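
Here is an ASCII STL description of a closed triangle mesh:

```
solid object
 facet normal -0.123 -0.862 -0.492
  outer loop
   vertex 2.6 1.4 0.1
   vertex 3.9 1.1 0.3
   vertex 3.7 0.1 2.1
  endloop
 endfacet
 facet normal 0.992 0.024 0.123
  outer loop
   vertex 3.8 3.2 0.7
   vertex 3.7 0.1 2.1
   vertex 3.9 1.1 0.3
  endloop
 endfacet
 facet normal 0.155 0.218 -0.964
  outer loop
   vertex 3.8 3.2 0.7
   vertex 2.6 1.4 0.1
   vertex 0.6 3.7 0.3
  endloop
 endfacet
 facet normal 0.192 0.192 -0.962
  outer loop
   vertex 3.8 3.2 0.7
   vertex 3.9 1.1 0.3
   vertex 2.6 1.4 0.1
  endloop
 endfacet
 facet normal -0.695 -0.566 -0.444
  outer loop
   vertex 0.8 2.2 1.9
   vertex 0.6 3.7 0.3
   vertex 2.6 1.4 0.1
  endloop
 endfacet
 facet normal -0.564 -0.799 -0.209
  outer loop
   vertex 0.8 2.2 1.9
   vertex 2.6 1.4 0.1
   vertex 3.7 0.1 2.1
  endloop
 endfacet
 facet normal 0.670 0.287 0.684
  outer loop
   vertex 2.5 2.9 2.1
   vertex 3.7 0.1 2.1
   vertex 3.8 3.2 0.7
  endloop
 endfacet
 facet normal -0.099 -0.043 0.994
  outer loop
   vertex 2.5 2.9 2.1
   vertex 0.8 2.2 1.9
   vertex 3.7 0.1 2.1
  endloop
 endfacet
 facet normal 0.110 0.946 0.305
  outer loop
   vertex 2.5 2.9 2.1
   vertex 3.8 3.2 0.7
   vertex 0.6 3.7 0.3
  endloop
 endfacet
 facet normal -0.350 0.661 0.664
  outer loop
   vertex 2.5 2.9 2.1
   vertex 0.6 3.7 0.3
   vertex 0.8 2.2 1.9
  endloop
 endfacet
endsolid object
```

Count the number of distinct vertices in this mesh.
7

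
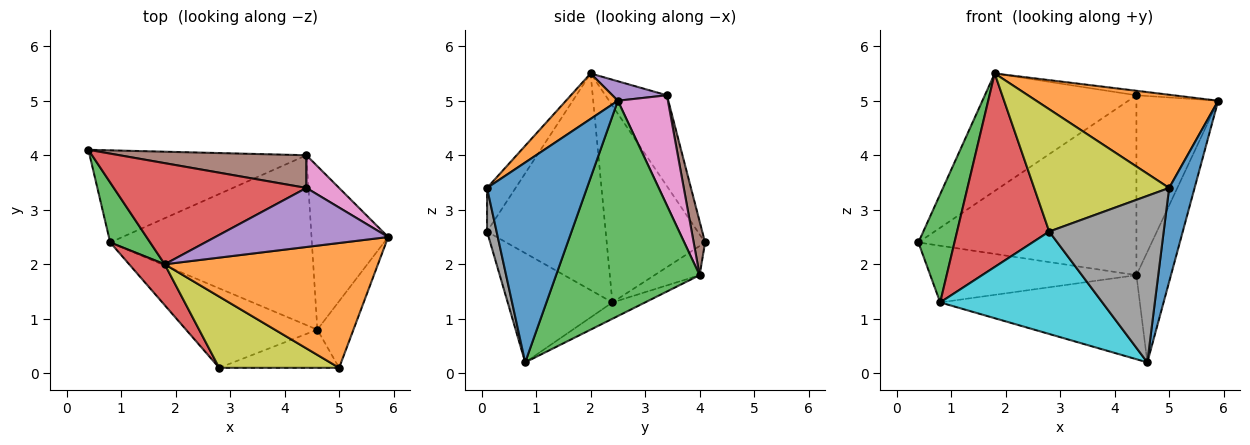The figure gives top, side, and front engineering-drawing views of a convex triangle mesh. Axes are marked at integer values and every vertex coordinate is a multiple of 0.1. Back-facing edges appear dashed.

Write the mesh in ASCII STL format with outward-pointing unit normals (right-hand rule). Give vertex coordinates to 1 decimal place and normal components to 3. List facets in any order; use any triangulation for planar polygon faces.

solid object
 facet normal 0.955 -0.243 -0.172
  outer loop
   vertex 4.6 0.8 0.2
   vertex 5.9 2.5 5.0
   vertex 5.0 0.1 3.4
  endloop
 endfacet
 facet normal 0.168 -0.590 0.790
  outer loop
   vertex 1.8 2.0 5.5
   vertex 5.0 0.1 3.4
   vertex 5.9 2.5 5.0
  endloop
 endfacet
 facet normal 0.919 0.221 -0.327
  outer loop
   vertex 4.4 4.0 1.8
   vertex 5.9 2.5 5.0
   vertex 4.6 0.8 0.2
  endloop
 endfacet
 facet normal -0.294 0.724 0.624
  outer loop
   vertex 4.4 3.4 5.1
   vertex 0.4 4.1 2.4
   vertex 1.8 2.0 5.5
  endloop
 endfacet
 facet normal 0.112 0.076 0.991
  outer loop
   vertex 4.4 3.4 5.1
   vertex 1.8 2.0 5.5
   vertex 5.9 2.5 5.0
  endloop
 endfacet
 facet normal 0.051 0.983 0.179
  outer loop
   vertex 4.4 3.4 5.1
   vertex 4.4 4.0 1.8
   vertex 0.4 4.1 2.4
  endloop
 endfacet
 facet normal 0.516 0.843 0.153
  outer loop
   vertex 4.4 3.4 5.1
   vertex 5.9 2.5 5.0
   vertex 4.4 4.0 1.8
  endloop
 endfacet
 facet normal 0.081 -0.972 -0.223
  outer loop
   vertex 2.8 0.1 2.6
   vertex 4.6 0.8 0.2
   vertex 5.0 0.1 3.4
  endloop
 endfacet
 facet normal -0.180 -0.850 0.495
  outer loop
   vertex 2.8 0.1 2.6
   vertex 5.0 0.1 3.4
   vertex 1.8 2.0 5.5
  endloop
 endfacet
 facet normal -0.454 -0.704 -0.546
  outer loop
   vertex 0.8 2.4 1.3
   vertex 4.6 0.8 0.2
   vertex 2.8 0.1 2.6
  endloop
 endfacet
 facet normal -0.114 0.521 -0.846
  outer loop
   vertex 0.8 2.4 1.3
   vertex 0.4 4.1 2.4
   vertex 4.4 4.0 1.8
  endloop
 endfacet
 facet normal -0.072 0.442 -0.894
  outer loop
   vertex 0.8 2.4 1.3
   vertex 4.4 4.0 1.8
   vertex 4.6 0.8 0.2
  endloop
 endfacet
 facet normal -0.922 -0.338 0.187
  outer loop
   vertex 0.8 2.4 1.3
   vertex 1.8 2.0 5.5
   vertex 0.4 4.1 2.4
  endloop
 endfacet
 facet normal -0.783 -0.608 0.129
  outer loop
   vertex 0.8 2.4 1.3
   vertex 2.8 0.1 2.6
   vertex 1.8 2.0 5.5
  endloop
 endfacet
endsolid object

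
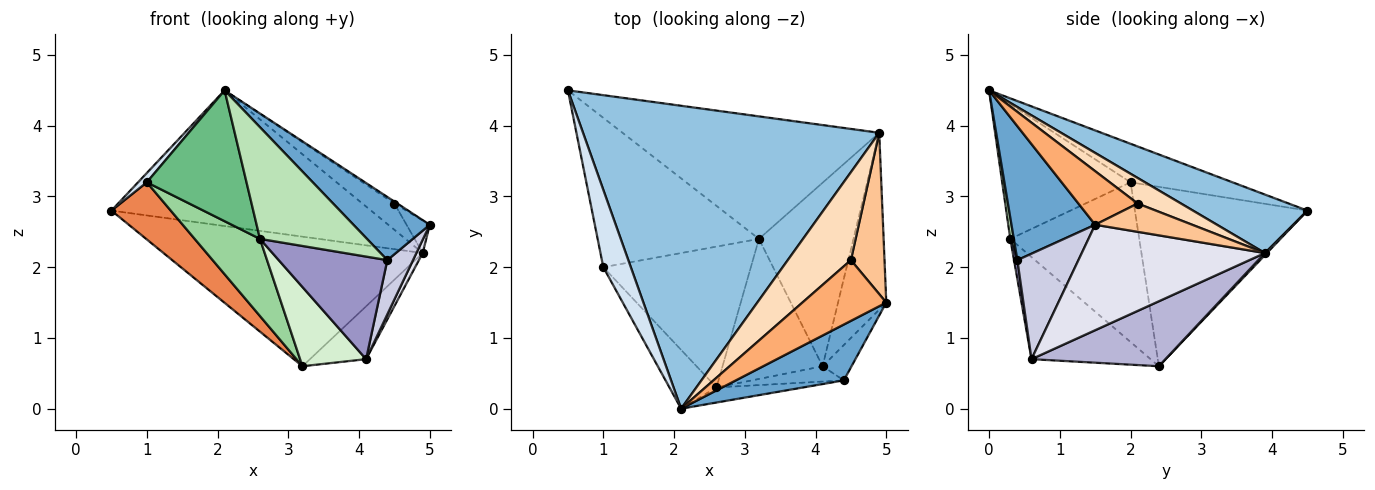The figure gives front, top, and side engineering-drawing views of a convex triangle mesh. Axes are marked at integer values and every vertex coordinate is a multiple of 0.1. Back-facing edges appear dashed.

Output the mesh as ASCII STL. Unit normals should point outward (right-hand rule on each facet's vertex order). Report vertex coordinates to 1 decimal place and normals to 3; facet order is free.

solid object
 facet normal 0.635 -0.579 0.512
  outer loop
   vertex 4.4 0.4 2.1
   vertex 5.0 1.5 2.6
   vertex 2.1 0.0 4.5
  endloop
 endfacet
 facet normal 0.177 0.402 0.898
  outer loop
   vertex 4.9 3.9 2.2
   vertex 0.5 4.5 2.8
   vertex 2.1 0.0 4.5
  endloop
 endfacet
 facet normal 0.005 0.727 -0.687
  outer loop
   vertex 4.9 3.9 2.2
   vertex 3.2 2.4 0.6
   vertex 0.5 4.5 2.8
  endloop
 endfacet
 facet normal -0.812 -0.070 0.580
  outer loop
   vertex 1.0 2.0 3.2
   vertex 2.1 0.0 4.5
   vertex 0.5 4.5 2.8
  endloop
 endfacet
 facet normal -0.720 -0.248 -0.648
  outer loop
   vertex 1.0 2.0 3.2
   vertex 0.5 4.5 2.8
   vertex 3.2 2.4 0.6
  endloop
 endfacet
 facet normal 0.538 0.027 0.843
  outer loop
   vertex 4.5 2.1 2.9
   vertex 2.1 0.0 4.5
   vertex 5.0 1.5 2.6
  endloop
 endfacet
 facet normal 0.637 0.153 0.756
  outer loop
   vertex 4.5 2.1 2.9
   vertex 5.0 1.5 2.6
   vertex 4.9 3.9 2.2
  endloop
 endfacet
 facet normal 0.362 0.267 0.893
  outer loop
   vertex 4.5 2.1 2.9
   vertex 4.9 3.9 2.2
   vertex 2.1 0.0 4.5
  endloop
 endfacet
 facet normal -0.761 -0.591 -0.266
  outer loop
   vertex 2.6 0.3 2.4
   vertex 2.1 0.0 4.5
   vertex 1.0 2.0 3.2
  endloop
 endfacet
 facet normal -0.688 -0.349 -0.636
  outer loop
   vertex 2.6 0.3 2.4
   vertex 1.0 2.0 3.2
   vertex 3.2 2.4 0.6
  endloop
 endfacet
 facet normal 0.033 -0.990 -0.134
  outer loop
   vertex 2.6 0.3 2.4
   vertex 4.4 0.4 2.1
   vertex 2.1 0.0 4.5
  endloop
 endfacet
 facet normal -0.664 -0.368 -0.651
  outer loop
   vertex 4.1 0.6 0.7
   vertex 2.6 0.3 2.4
   vertex 3.2 2.4 0.6
  endloop
 endfacet
 facet normal 0.030 -0.989 -0.148
  outer loop
   vertex 4.1 0.6 0.7
   vertex 4.4 0.4 2.1
   vertex 2.6 0.3 2.4
  endloop
 endfacet
 facet normal 0.551 0.231 -0.802
  outer loop
   vertex 4.1 0.6 0.7
   vertex 3.2 2.4 0.6
   vertex 4.9 3.9 2.2
  endloop
 endfacet
 facet normal 0.894 -0.376 -0.245
  outer loop
   vertex 4.1 0.6 0.7
   vertex 5.0 1.5 2.6
   vertex 4.4 0.4 2.1
  endloop
 endfacet
 facet normal 0.909 -0.031 -0.416
  outer loop
   vertex 4.1 0.6 0.7
   vertex 4.9 3.9 2.2
   vertex 5.0 1.5 2.6
  endloop
 endfacet
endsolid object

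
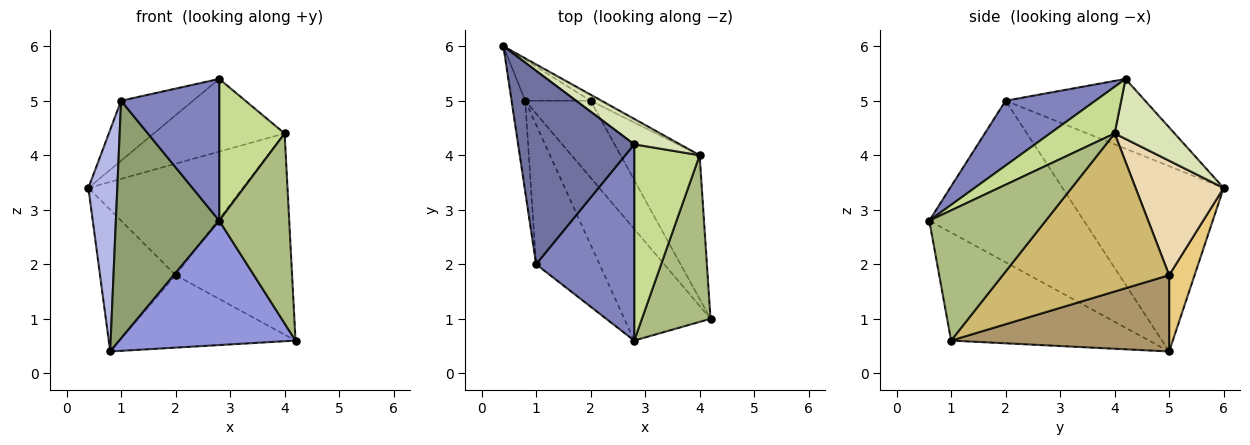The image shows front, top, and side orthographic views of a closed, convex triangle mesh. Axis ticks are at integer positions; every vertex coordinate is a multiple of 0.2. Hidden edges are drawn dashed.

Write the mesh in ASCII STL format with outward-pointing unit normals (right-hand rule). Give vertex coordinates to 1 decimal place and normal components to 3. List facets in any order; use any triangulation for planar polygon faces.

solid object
 facet normal -0.498 0.257 0.828
  outer loop
   vertex 1.0 2.0 5.0
   vertex 2.8 4.2 5.4
   vertex 0.4 6.0 3.4
  endloop
 endfacet
 facet normal 0.472 -0.516 0.715
  outer loop
   vertex 1.0 2.0 5.0
   vertex 2.8 0.6 2.8
   vertex 2.8 4.2 5.4
  endloop
 endfacet
 facet normal -0.642 -0.571 -0.512
  outer loop
   vertex 0.8 5.0 0.4
   vertex 4.2 1.0 0.6
   vertex 2.8 0.6 2.8
  endloop
 endfacet
 facet normal -0.982 -0.176 -0.072
  outer loop
   vertex 0.8 5.0 0.4
   vertex 1.0 2.0 5.0
   vertex 0.4 6.0 3.4
  endloop
 endfacet
 facet normal -0.790 -0.528 -0.310
  outer loop
   vertex 0.8 5.0 0.4
   vertex 2.8 0.6 2.8
   vertex 1.0 2.0 5.0
  endloop
 endfacet
 facet normal 0.781 -0.469 0.412
  outer loop
   vertex 4.0 4.0 4.4
   vertex 2.8 0.6 2.8
   vertex 4.2 1.0 0.6
  endloop
 endfacet
 facet normal 0.500 -0.507 0.702
  outer loop
   vertex 4.0 4.0 4.4
   vertex 2.8 4.2 5.4
   vertex 2.8 0.6 2.8
  endloop
 endfacet
 facet normal 0.397 0.866 0.303
  outer loop
   vertex 4.0 4.0 4.4
   vertex 0.4 6.0 3.4
   vertex 2.8 4.2 5.4
  endloop
 endfacet
 facet normal 0.647 0.523 -0.555
  outer loop
   vertex 2.0 5.0 1.8
   vertex 4.2 1.0 0.6
   vertex 0.8 5.0 0.4
  endloop
 endfacet
 facet normal 0.758 0.531 -0.379
  outer loop
   vertex 2.0 5.0 1.8
   vertex 4.0 4.0 4.4
   vertex 4.2 1.0 0.6
  endloop
 endfacet
 facet normal 0.308 0.914 -0.264
  outer loop
   vertex 2.0 5.0 1.8
   vertex 0.8 5.0 0.4
   vertex 0.4 6.0 3.4
  endloop
 endfacet
 facet normal 0.495 0.868 -0.047
  outer loop
   vertex 2.0 5.0 1.8
   vertex 0.4 6.0 3.4
   vertex 4.0 4.0 4.4
  endloop
 endfacet
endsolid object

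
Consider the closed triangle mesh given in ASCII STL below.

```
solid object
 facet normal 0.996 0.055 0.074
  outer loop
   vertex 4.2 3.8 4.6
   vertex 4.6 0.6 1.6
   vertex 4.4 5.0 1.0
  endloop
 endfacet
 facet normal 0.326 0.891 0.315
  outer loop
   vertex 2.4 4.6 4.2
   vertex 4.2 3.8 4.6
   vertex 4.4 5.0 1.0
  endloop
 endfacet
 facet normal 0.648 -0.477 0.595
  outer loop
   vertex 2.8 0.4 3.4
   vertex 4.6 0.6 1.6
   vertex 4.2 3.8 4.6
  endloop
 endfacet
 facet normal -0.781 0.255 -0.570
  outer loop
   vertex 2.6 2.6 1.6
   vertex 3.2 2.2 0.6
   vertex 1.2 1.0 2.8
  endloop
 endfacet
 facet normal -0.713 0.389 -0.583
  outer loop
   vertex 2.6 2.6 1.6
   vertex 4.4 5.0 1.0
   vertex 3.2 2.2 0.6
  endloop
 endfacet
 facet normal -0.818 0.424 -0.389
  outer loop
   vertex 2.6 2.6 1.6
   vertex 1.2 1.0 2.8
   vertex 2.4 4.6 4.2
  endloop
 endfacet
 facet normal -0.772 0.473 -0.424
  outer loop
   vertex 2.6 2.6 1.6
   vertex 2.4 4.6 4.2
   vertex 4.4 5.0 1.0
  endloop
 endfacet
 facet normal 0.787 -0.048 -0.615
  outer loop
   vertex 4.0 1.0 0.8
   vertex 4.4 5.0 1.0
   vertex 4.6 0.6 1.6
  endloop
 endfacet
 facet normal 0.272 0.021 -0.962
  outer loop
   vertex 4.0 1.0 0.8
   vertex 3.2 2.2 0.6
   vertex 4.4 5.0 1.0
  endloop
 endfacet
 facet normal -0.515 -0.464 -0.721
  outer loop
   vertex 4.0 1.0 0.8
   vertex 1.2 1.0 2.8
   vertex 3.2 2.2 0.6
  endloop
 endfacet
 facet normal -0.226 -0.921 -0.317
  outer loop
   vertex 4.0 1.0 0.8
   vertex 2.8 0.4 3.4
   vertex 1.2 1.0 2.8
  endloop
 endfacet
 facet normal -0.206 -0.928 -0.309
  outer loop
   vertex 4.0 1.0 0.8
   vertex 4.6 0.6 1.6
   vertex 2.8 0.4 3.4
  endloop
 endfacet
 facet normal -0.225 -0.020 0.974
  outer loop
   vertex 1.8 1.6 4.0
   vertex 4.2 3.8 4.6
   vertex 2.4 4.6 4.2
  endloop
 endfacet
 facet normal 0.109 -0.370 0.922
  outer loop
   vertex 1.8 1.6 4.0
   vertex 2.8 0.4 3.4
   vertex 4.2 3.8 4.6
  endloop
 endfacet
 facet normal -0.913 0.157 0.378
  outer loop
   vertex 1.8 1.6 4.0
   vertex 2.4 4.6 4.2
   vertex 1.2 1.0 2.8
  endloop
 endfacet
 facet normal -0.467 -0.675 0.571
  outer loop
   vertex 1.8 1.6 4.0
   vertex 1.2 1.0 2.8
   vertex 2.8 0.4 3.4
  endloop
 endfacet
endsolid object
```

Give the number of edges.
24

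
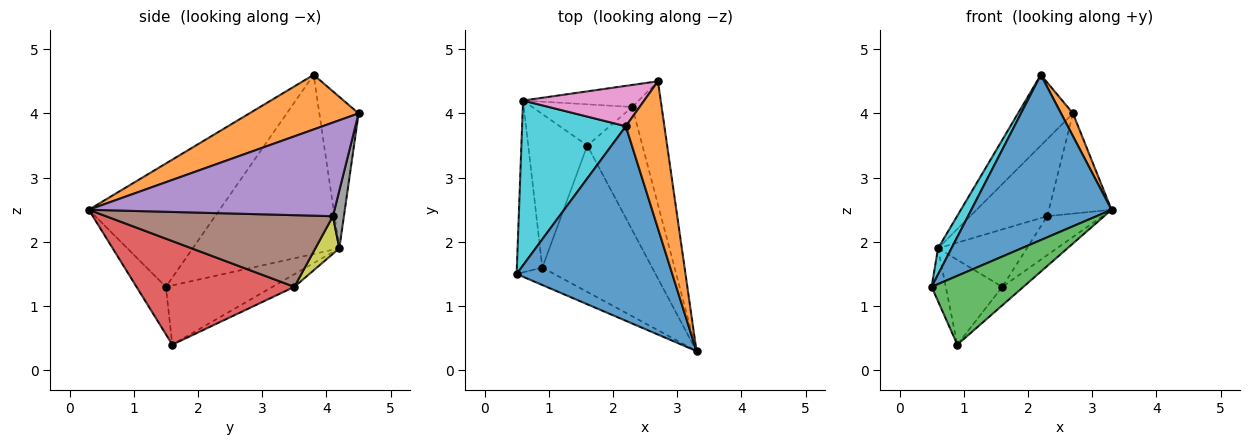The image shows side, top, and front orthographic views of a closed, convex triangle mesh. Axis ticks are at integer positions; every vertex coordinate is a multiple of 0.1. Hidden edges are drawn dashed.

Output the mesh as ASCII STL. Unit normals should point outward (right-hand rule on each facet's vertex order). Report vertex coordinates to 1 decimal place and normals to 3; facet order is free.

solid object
 facet normal -0.517 -0.554 0.652
  outer loop
   vertex 2.2 3.8 4.6
   vertex 0.5 1.5 1.3
   vertex 3.3 0.3 2.5
  endloop
 endfacet
 facet normal 0.814 -0.089 0.574
  outer loop
   vertex 2.2 3.8 4.6
   vertex 3.3 0.3 2.5
   vertex 2.7 4.5 4.0
  endloop
 endfacet
 facet normal -0.296 -0.926 -0.235
  outer loop
   vertex 0.9 1.6 0.4
   vertex 3.3 0.3 2.5
   vertex 0.5 1.5 1.3
  endloop
 endfacet
 facet normal 0.683 0.091 -0.724
  outer loop
   vertex 0.9 1.6 0.4
   vertex 1.6 3.5 1.3
   vertex 3.3 0.3 2.5
  endloop
 endfacet
 facet normal 0.927 0.236 -0.291
  outer loop
   vertex 2.3 4.1 2.4
   vertex 2.7 4.5 4.0
   vertex 3.3 0.3 2.5
  endloop
 endfacet
 facet normal 0.778 0.189 -0.599
  outer loop
   vertex 2.3 4.1 2.4
   vertex 3.3 0.3 2.5
   vertex 1.6 3.5 1.3
  endloop
 endfacet
 facet normal -0.527 0.738 0.422
  outer loop
   vertex 0.6 4.2 1.9
   vertex 2.2 3.8 4.6
   vertex 2.7 4.5 4.0
  endloop
 endfacet
 facet normal 0.136 0.953 -0.272
  outer loop
   vertex 0.6 4.2 1.9
   vertex 2.7 4.5 4.0
   vertex 2.3 4.1 2.4
  endloop
 endfacet
 facet normal 0.214 0.794 -0.569
  outer loop
   vertex 0.6 4.2 1.9
   vertex 2.3 4.1 2.4
   vertex 1.6 3.5 1.3
  endloop
 endfacet
 facet normal -0.863 -0.079 0.500
  outer loop
   vertex 0.6 4.2 1.9
   vertex 0.5 1.5 1.3
   vertex 2.2 3.8 4.6
  endloop
 endfacet
 facet normal -0.912 0.121 -0.392
  outer loop
   vertex 0.6 4.2 1.9
   vertex 0.9 1.6 0.4
   vertex 0.5 1.5 1.3
  endloop
 endfacet
 facet normal -0.184 0.475 -0.860
  outer loop
   vertex 0.6 4.2 1.9
   vertex 1.6 3.5 1.3
   vertex 0.9 1.6 0.4
  endloop
 endfacet
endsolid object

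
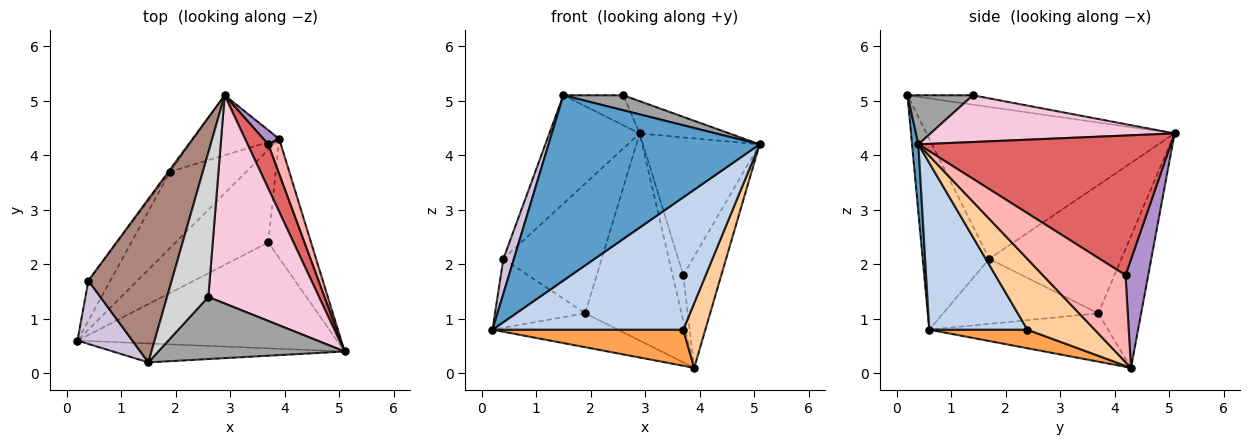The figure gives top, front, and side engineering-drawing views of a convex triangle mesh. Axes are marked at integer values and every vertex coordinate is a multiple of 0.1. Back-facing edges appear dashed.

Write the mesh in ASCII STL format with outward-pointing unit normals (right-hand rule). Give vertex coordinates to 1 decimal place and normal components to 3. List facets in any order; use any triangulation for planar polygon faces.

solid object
 facet normal 0.030 -0.994 -0.102
  outer loop
   vertex 1.5 0.2 5.1
   vertex 0.2 0.6 0.8
   vertex 5.1 0.4 4.2
  endloop
 endfacet
 facet normal 0.373 -0.725 -0.580
  outer loop
   vertex 3.7 2.4 0.8
   vertex 5.1 0.4 4.2
   vertex 0.2 0.6 0.8
  endloop
 endfacet
 facet normal 0.183 -0.357 -0.916
  outer loop
   vertex 3.7 2.4 0.8
   vertex 0.2 0.6 0.8
   vertex 3.9 4.3 0.1
  endloop
 endfacet
 facet normal 0.824 -0.270 -0.498
  outer loop
   vertex 3.7 2.4 0.8
   vertex 3.9 4.3 0.1
   vertex 5.1 0.4 4.2
  endloop
 endfacet
 facet normal -0.501 0.351 -0.791
  outer loop
   vertex 1.9 3.7 1.1
   vertex 3.9 4.3 0.1
   vertex 0.2 0.6 0.8
  endloop
 endfacet
 facet normal -0.393 0.883 -0.256
  outer loop
   vertex 1.9 3.7 1.1
   vertex 2.9 5.1 4.4
   vertex 3.9 4.3 0.1
  endloop
 endfacet
 facet normal 0.900 0.416 0.133
  outer loop
   vertex 3.7 4.2 1.8
   vertex 2.9 5.1 4.4
   vertex 5.1 0.4 4.2
  endloop
 endfacet
 facet normal 0.901 0.414 0.130
  outer loop
   vertex 3.7 4.2 1.8
   vertex 5.1 0.4 4.2
   vertex 3.9 4.3 0.1
  endloop
 endfacet
 facet normal 0.898 0.421 0.130
  outer loop
   vertex 3.7 4.2 1.8
   vertex 3.9 4.3 0.1
   vertex 2.9 5.1 4.4
  endloop
 endfacet
 facet normal -0.950 -0.150 0.273
  outer loop
   vertex 0.4 1.7 2.1
   vertex 0.2 0.6 0.8
   vertex 1.5 0.2 5.1
  endloop
 endfacet
 facet normal -0.835 0.304 0.458
  outer loop
   vertex 0.4 1.7 2.1
   vertex 1.5 0.2 5.1
   vertex 2.9 5.1 4.4
  endloop
 endfacet
 facet normal -0.830 0.482 -0.280
  outer loop
   vertex 0.4 1.7 2.1
   vertex 1.9 3.7 1.1
   vertex 0.2 0.6 0.8
  endloop
 endfacet
 facet normal -0.802 0.597 -0.010
  outer loop
   vertex 0.4 1.7 2.1
   vertex 2.9 5.1 4.4
   vertex 1.9 3.7 1.1
  endloop
 endfacet
 facet normal 0.385 0.141 0.912
  outer loop
   vertex 2.6 1.4 5.1
   vertex 5.1 0.4 4.2
   vertex 2.9 5.1 4.4
  endloop
 endfacet
 facet normal 0.248 -0.227 0.942
  outer loop
   vertex 2.6 1.4 5.1
   vertex 1.5 0.2 5.1
   vertex 5.1 0.4 4.2
  endloop
 endfacet
 facet normal -0.216 0.198 0.956
  outer loop
   vertex 2.6 1.4 5.1
   vertex 2.9 5.1 4.4
   vertex 1.5 0.2 5.1
  endloop
 endfacet
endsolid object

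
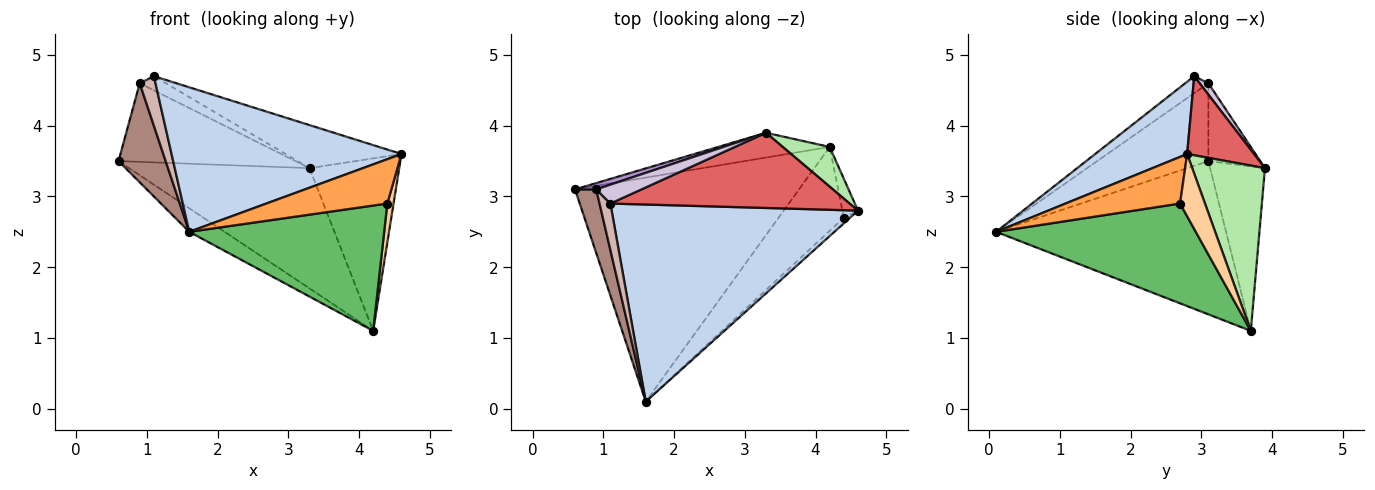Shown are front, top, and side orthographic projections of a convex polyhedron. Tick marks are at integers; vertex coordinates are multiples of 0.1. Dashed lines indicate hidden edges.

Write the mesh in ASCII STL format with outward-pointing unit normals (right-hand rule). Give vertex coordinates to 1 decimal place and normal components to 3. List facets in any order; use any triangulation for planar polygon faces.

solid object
 facet normal -0.563 0.087 -0.822
  outer loop
   vertex 4.2 3.7 1.1
   vertex 1.6 0.1 2.5
   vertex 0.6 3.1 3.5
  endloop
 endfacet
 facet normal 0.230 -0.575 0.785
  outer loop
   vertex 1.1 2.9 4.7
   vertex 1.6 0.1 2.5
   vertex 4.6 2.8 3.6
  endloop
 endfacet
 facet normal 0.685 -0.723 -0.092
  outer loop
   vertex 4.4 2.7 2.9
   vertex 4.6 2.8 3.6
   vertex 1.6 0.1 2.5
  endloop
 endfacet
 facet normal 0.943 -0.236 -0.236
  outer loop
   vertex 4.4 2.7 2.9
   vertex 4.2 3.7 1.1
   vertex 4.6 2.8 3.6
  endloop
 endfacet
 facet normal 0.648 -0.633 -0.424
  outer loop
   vertex 4.4 2.7 2.9
   vertex 1.6 0.1 2.5
   vertex 4.2 3.7 1.1
  endloop
 endfacet
 facet normal 0.620 0.765 0.176
  outer loop
   vertex 3.3 3.9 3.4
   vertex 4.6 2.8 3.6
   vertex 4.2 3.7 1.1
  endloop
 endfacet
 facet normal 0.276 0.478 0.834
  outer loop
   vertex 3.3 3.9 3.4
   vertex 1.1 2.9 4.7
   vertex 4.6 2.8 3.6
  endloop
 endfacet
 facet normal -0.285 0.939 -0.193
  outer loop
   vertex 3.3 3.9 3.4
   vertex 4.2 3.7 1.1
   vertex 0.6 3.1 3.5
  endloop
 endfacet
 facet normal -0.281 0.957 0.077
  outer loop
   vertex 0.9 3.1 4.6
   vertex 3.3 3.9 3.4
   vertex 0.6 3.1 3.5
  endloop
 endfacet
 facet normal 0.196 0.588 0.784
  outer loop
   vertex 0.9 3.1 4.6
   vertex 1.1 2.9 4.7
   vertex 3.3 3.9 3.4
  endloop
 endfacet
 facet normal -0.893 -0.379 0.244
  outer loop
   vertex 0.9 3.1 4.6
   vertex 0.6 3.1 3.5
   vertex 1.6 0.1 2.5
  endloop
 endfacet
 facet normal -0.731 -0.497 0.467
  outer loop
   vertex 0.9 3.1 4.6
   vertex 1.6 0.1 2.5
   vertex 1.1 2.9 4.7
  endloop
 endfacet
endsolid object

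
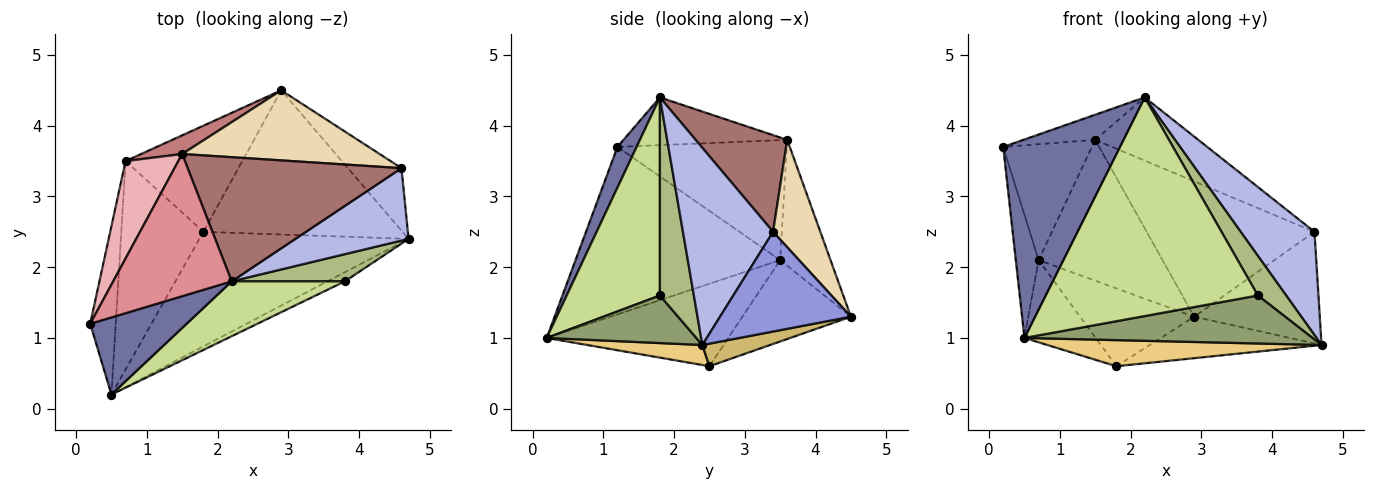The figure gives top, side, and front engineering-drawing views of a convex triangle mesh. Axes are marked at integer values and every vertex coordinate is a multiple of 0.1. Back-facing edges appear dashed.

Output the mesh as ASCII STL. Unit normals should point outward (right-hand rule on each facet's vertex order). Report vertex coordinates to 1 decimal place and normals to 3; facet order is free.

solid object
 facet normal 0.151 -0.921 0.358
  outer loop
   vertex 2.2 1.8 4.4
   vertex 0.2 1.2 3.7
   vertex 0.5 0.2 1.0
  endloop
 endfacet
 facet normal -0.983 0.109 -0.150
  outer loop
   vertex 0.7 3.5 2.1
   vertex 0.5 0.2 1.0
   vertex 0.2 1.2 3.7
  endloop
 endfacet
 facet normal 0.673 0.646 -0.361
  outer loop
   vertex 4.6 3.4 2.5
   vertex 4.7 2.4 0.9
   vertex 2.9 4.5 1.3
  endloop
 endfacet
 facet normal 0.707 -0.579 0.406
  outer loop
   vertex 4.6 3.4 2.5
   vertex 2.2 1.8 4.4
   vertex 4.7 2.4 0.9
  endloop
 endfacet
 facet normal 0.454 -0.875 -0.166
  outer loop
   vertex 3.8 1.8 1.6
   vertex 0.5 0.2 1.0
   vertex 4.7 2.4 0.9
  endloop
 endfacet
 facet normal 0.703 -0.586 0.402
  outer loop
   vertex 3.8 1.8 1.6
   vertex 4.7 2.4 0.9
   vertex 2.2 1.8 4.4
  endloop
 endfacet
 facet normal 0.392 -0.892 0.224
  outer loop
   vertex 3.8 1.8 1.6
   vertex 2.2 1.8 4.4
   vertex 0.5 0.2 1.0
  endloop
 endfacet
 facet normal -0.490 0.516 -0.703
  outer loop
   vertex 1.8 2.5 0.6
   vertex 0.7 3.5 2.1
   vertex 2.9 4.5 1.3
  endloop
 endfacet
 facet normal -0.683 0.268 -0.679
  outer loop
   vertex 1.8 2.5 0.6
   vertex 0.5 0.2 1.0
   vertex 0.7 3.5 2.1
  endloop
 endfacet
 facet normal 0.108 0.275 -0.955
  outer loop
   vertex 1.8 2.5 0.6
   vertex 2.9 4.5 1.3
   vertex 4.7 2.4 0.9
  endloop
 endfacet
 facet normal 0.093 -0.221 -0.971
  outer loop
   vertex 1.8 2.5 0.6
   vertex 4.7 2.4 0.9
   vertex 0.5 0.2 1.0
  endloop
 endfacet
 facet normal 0.243 0.862 0.446
  outer loop
   vertex 1.5 3.6 3.8
   vertex 4.6 3.4 2.5
   vertex 2.9 4.5 1.3
  endloop
 endfacet
 facet normal 0.374 0.421 0.827
  outer loop
   vertex 1.5 3.6 3.8
   vertex 2.2 1.8 4.4
   vertex 4.6 3.4 2.5
  endloop
 endfacet
 facet normal -0.374 0.920 0.122
  outer loop
   vertex 1.5 3.6 3.8
   vertex 2.9 4.5 1.3
   vertex 0.7 3.5 2.1
  endloop
 endfacet
 facet normal -0.369 0.162 0.915
  outer loop
   vertex 1.5 3.6 3.8
   vertex 0.2 1.2 3.7
   vertex 2.2 1.8 4.4
  endloop
 endfacet
 facet normal -0.826 0.432 0.363
  outer loop
   vertex 1.5 3.6 3.8
   vertex 0.7 3.5 2.1
   vertex 0.2 1.2 3.7
  endloop
 endfacet
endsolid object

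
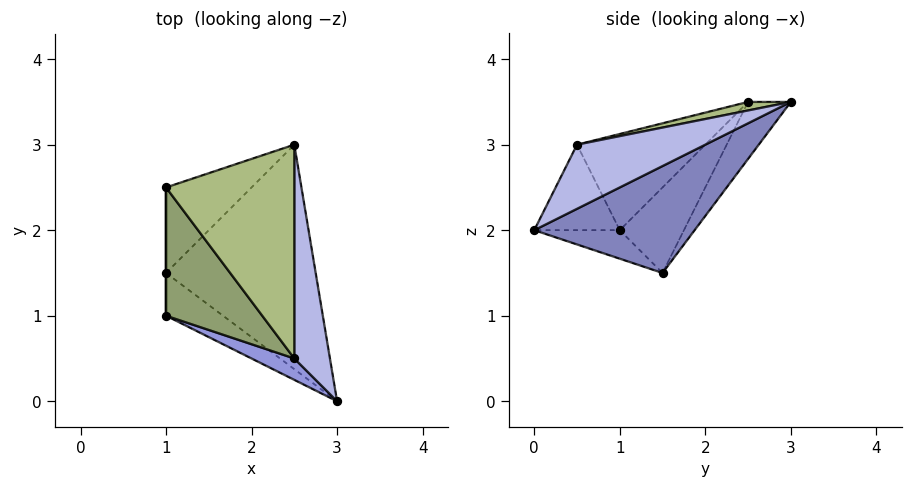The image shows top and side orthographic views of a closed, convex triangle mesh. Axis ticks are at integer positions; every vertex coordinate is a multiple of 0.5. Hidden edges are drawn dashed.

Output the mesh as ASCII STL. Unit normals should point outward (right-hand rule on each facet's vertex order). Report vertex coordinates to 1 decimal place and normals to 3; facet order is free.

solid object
 facet normal -0.333 -0.667 -0.667
  outer loop
   vertex 1.0 1.5 1.5
   vertex 3.0 0.0 2.0
   vertex 1.0 1.0 2.0
  endloop
 endfacet
 facet normal 0.519 0.450 -0.727
  outer loop
   vertex 1.0 1.5 1.5
   vertex 2.5 3.0 3.5
   vertex 3.0 0.0 2.0
  endloop
 endfacet
 facet normal -0.436 -0.873 0.218
  outer loop
   vertex 2.5 0.5 3.0
   vertex 1.0 1.0 2.0
   vertex 3.0 0.0 2.0
  endloop
 endfacet
 facet normal 0.870 -0.097 0.483
  outer loop
   vertex 2.5 0.5 3.0
   vertex 3.0 0.0 2.0
   vertex 2.5 3.0 3.5
  endloop
 endfacet
 facet normal -0.577 -0.577 0.577
  outer loop
   vertex 1.0 2.5 3.5
   vertex 1.0 1.0 2.0
   vertex 2.5 0.5 3.0
  endloop
 endfacet
 facet normal 0.065 -0.196 0.978
  outer loop
   vertex 1.0 2.5 3.5
   vertex 2.5 0.5 3.0
   vertex 2.5 3.0 3.5
  endloop
 endfacet
 facet normal -1.000 0.000 0.000
  outer loop
   vertex 1.0 2.5 3.5
   vertex 1.0 1.5 1.5
   vertex 1.0 1.0 2.0
  endloop
 endfacet
 facet normal -0.286 0.857 -0.429
  outer loop
   vertex 1.0 2.5 3.5
   vertex 2.5 3.0 3.5
   vertex 1.0 1.5 1.5
  endloop
 endfacet
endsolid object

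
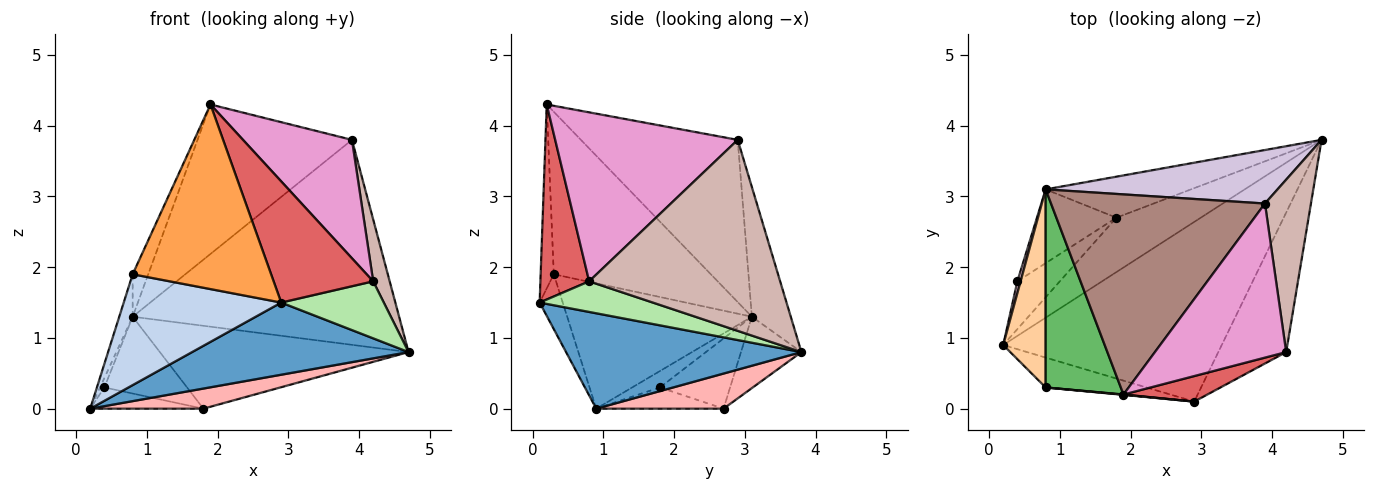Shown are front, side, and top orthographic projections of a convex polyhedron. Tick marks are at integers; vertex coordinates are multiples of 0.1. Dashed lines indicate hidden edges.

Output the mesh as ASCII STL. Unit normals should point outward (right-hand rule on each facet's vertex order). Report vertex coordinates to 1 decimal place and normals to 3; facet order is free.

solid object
 facet normal 0.375 -0.345 -0.860
  outer loop
   vertex 2.9 0.1 1.5
   vertex 0.2 0.9 0.0
   vertex 4.7 3.8 0.8
  endloop
 endfacet
 facet normal -0.140 -0.956 -0.258
  outer loop
   vertex 0.8 0.3 1.9
   vertex 0.2 0.9 0.0
   vertex 2.9 0.1 1.5
  endloop
 endfacet
 facet normal -0.094 -0.996 0.002
  outer loop
   vertex 0.8 0.3 1.9
   vertex 2.9 0.1 1.5
   vertex 1.9 0.2 4.3
  endloop
 endfacet
 facet normal -0.945 0.069 0.320
  outer loop
   vertex 0.8 0.3 1.9
   vertex 0.8 3.1 1.3
   vertex 0.2 0.9 0.0
  endloop
 endfacet
 facet normal -0.904 0.090 0.418
  outer loop
   vertex 0.8 0.3 1.9
   vertex 1.9 0.2 4.3
   vertex 0.8 3.1 1.3
  endloop
 endfacet
 facet normal 0.385 -0.349 -0.854
  outer loop
   vertex 4.2 0.8 1.8
   vertex 2.9 0.1 1.5
   vertex 4.7 3.8 0.8
  endloop
 endfacet
 facet normal 0.432 -0.882 0.186
  outer loop
   vertex 4.2 0.8 1.8
   vertex 1.9 0.2 4.3
   vertex 2.9 0.1 1.5
  endloop
 endfacet
 facet normal 0.364 -0.323 -0.874
  outer loop
   vertex 1.8 2.7 0.0
   vertex 4.7 3.8 0.8
   vertex 0.2 0.9 0.0
  endloop
 endfacet
 facet normal -0.213 0.876 -0.433
  outer loop
   vertex 1.8 2.7 0.0
   vertex 0.8 3.1 1.3
   vertex 4.7 3.8 0.8
  endloop
 endfacet
 facet normal -0.140 0.958 0.250
  outer loop
   vertex 3.9 2.9 3.8
   vertex 4.7 3.8 0.8
   vertex 0.8 3.1 1.3
  endloop
 endfacet
 facet normal -0.519 0.511 0.685
  outer loop
   vertex 3.9 2.9 3.8
   vertex 0.8 3.1 1.3
   vertex 1.9 0.2 4.3
  endloop
 endfacet
 facet normal 0.969 -0.084 0.233
  outer loop
   vertex 3.9 2.9 3.8
   vertex 4.2 0.8 1.8
   vertex 4.7 3.8 0.8
  endloop
 endfacet
 facet normal 0.714 -0.426 0.555
  outer loop
   vertex 3.9 2.9 3.8
   vertex 1.9 0.2 4.3
   vertex 4.2 0.8 1.8
  endloop
 endfacet
 facet normal -0.970 0.152 0.190
  outer loop
   vertex 0.4 1.8 0.3
   vertex 0.2 0.9 0.0
   vertex 0.8 3.1 1.3
  endloop
 endfacet
 facet normal -0.416 0.369 -0.831
  outer loop
   vertex 0.4 1.8 0.3
   vertex 1.8 2.7 0.0
   vertex 0.2 0.9 0.0
  endloop
 endfacet
 facet normal -0.522 0.615 -0.591
  outer loop
   vertex 0.4 1.8 0.3
   vertex 0.8 3.1 1.3
   vertex 1.8 2.7 0.0
  endloop
 endfacet
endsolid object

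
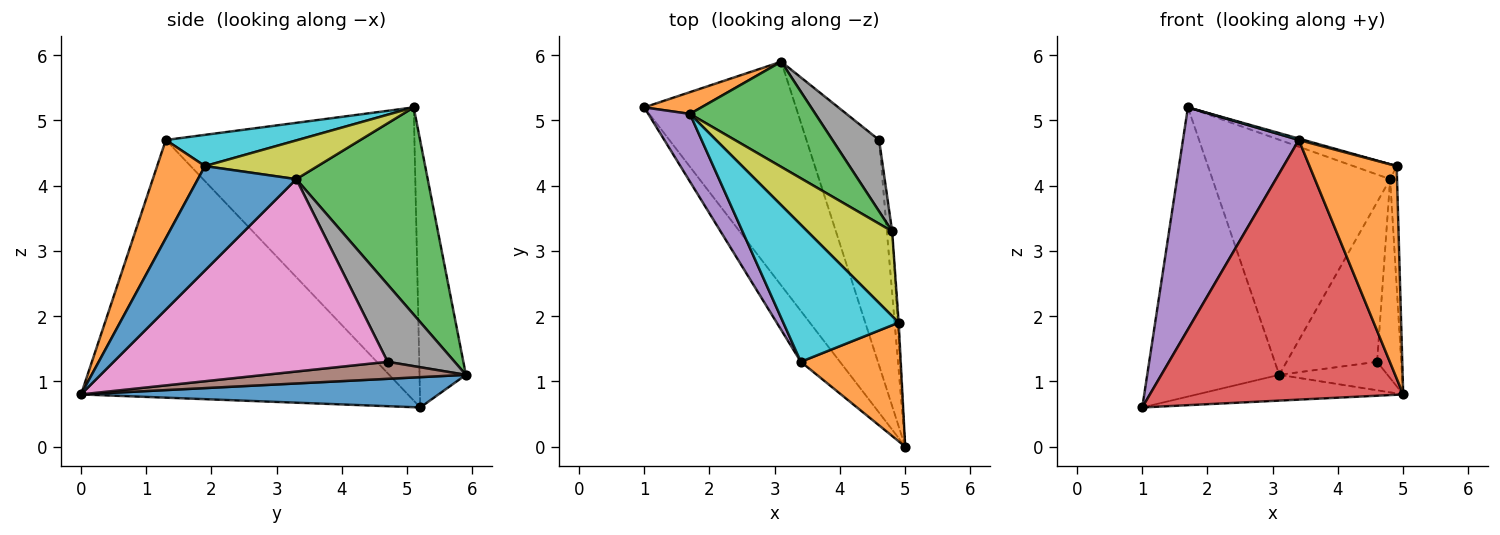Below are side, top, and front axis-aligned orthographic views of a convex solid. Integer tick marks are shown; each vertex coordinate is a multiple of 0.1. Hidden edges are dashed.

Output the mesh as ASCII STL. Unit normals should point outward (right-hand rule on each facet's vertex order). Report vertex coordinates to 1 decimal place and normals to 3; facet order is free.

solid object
 facet normal 0.195 0.112 -0.974
  outer loop
   vertex 3.1 5.9 1.1
   vertex 5.0 0.0 0.8
   vertex 1.0 5.2 0.6
  endloop
 endfacet
 facet normal -0.331 0.941 0.071
  outer loop
   vertex 1.7 5.1 5.2
   vertex 3.1 5.9 1.1
   vertex 1.0 5.2 0.6
  endloop
 endfacet
 facet normal 0.559 0.757 0.339
  outer loop
   vertex 4.8 3.3 4.1
   vertex 3.1 5.9 1.1
   vertex 1.7 5.1 5.2
  endloop
 endfacet
 facet normal -0.785 -0.608 -0.119
  outer loop
   vertex 3.4 1.3 4.7
   vertex 1.0 5.2 0.6
   vertex 5.0 0.0 0.8
  endloop
 endfacet
 facet normal -0.899 -0.419 0.128
  outer loop
   vertex 3.4 1.3 4.7
   vertex 1.7 5.1 5.2
   vertex 1.0 5.2 0.6
  endloop
 endfacet
 facet normal 0.227 0.122 -0.966
  outer loop
   vertex 4.6 4.7 1.3
   vertex 5.0 0.0 0.8
   vertex 3.1 5.9 1.1
  endloop
 endfacet
 facet normal 0.996 0.088 -0.027
  outer loop
   vertex 4.6 4.7 1.3
   vertex 4.8 3.3 4.1
   vertex 5.0 0.0 0.8
  endloop
 endfacet
 facet normal 0.560 0.756 0.338
  outer loop
   vertex 4.6 4.7 1.3
   vertex 3.1 5.9 1.1
   vertex 4.8 3.3 4.1
  endloop
 endfacet
 facet normal 0.410 0.158 0.898
  outer loop
   vertex 4.9 1.9 4.3
   vertex 4.8 3.3 4.1
   vertex 1.7 5.1 5.2
  endloop
 endfacet
 facet normal 0.261 -0.010 0.965
  outer loop
   vertex 4.9 1.9 4.3
   vertex 1.7 5.1 5.2
   vertex 3.4 1.3 4.7
  endloop
 endfacet
 facet normal 0.998 0.070 -0.009
  outer loop
   vertex 4.9 1.9 4.3
   vertex 5.0 0.0 0.8
   vertex 4.8 3.3 4.1
  endloop
 endfacet
 facet normal 0.432 -0.787 0.440
  outer loop
   vertex 4.9 1.9 4.3
   vertex 3.4 1.3 4.7
   vertex 5.0 0.0 0.8
  endloop
 endfacet
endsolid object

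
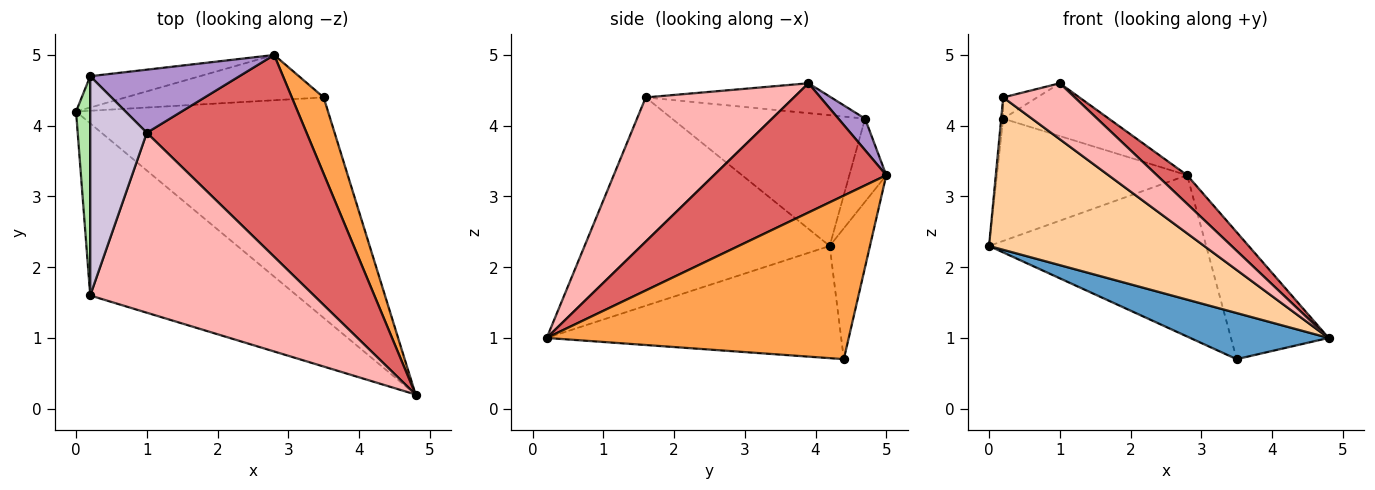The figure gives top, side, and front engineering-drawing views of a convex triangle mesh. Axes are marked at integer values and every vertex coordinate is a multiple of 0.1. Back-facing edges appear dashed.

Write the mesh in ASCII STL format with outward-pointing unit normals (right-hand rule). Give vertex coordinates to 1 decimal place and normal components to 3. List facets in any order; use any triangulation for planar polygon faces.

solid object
 facet normal -0.399 -0.188 -0.897
  outer loop
   vertex 3.5 4.4 0.7
   vertex 4.8 0.2 1.0
   vertex 0.0 4.2 2.3
  endloop
 endfacet
 facet normal -0.176 0.948 -0.266
  outer loop
   vertex 3.5 4.4 0.7
   vertex 0.0 4.2 2.3
   vertex 2.8 5.0 3.3
  endloop
 endfacet
 facet normal 0.936 0.303 0.182
  outer loop
   vertex 3.5 4.4 0.7
   vertex 2.8 5.0 3.3
   vertex 4.8 0.2 1.0
  endloop
 endfacet
 facet normal -0.603 -0.529 -0.598
  outer loop
   vertex 0.2 1.6 4.4
   vertex 0.0 4.2 2.3
   vertex 4.8 0.2 1.0
  endloop
 endfacet
 facet normal -0.185 0.952 -0.244
  outer loop
   vertex 0.2 4.7 4.1
   vertex 2.8 5.0 3.3
   vertex 0.0 4.2 2.3
  endloop
 endfacet
 facet normal -0.994 0.010 0.108
  outer loop
   vertex 0.2 4.7 4.1
   vertex 0.0 4.2 2.3
   vertex 0.2 1.6 4.4
  endloop
 endfacet
 facet normal 0.625 -0.110 0.773
  outer loop
   vertex 1.0 3.9 4.6
   vertex 4.8 0.2 1.0
   vertex 2.8 5.0 3.3
  endloop
 endfacet
 facet normal 0.524 -0.253 0.813
  outer loop
   vertex 1.0 3.9 4.6
   vertex 0.2 1.6 4.4
   vertex 4.8 0.2 1.0
  endloop
 endfacet
 facet normal 0.160 0.633 0.757
  outer loop
   vertex 1.0 3.9 4.6
   vertex 2.8 5.0 3.3
   vertex 0.2 4.7 4.1
  endloop
 endfacet
 facet normal -0.465 0.085 0.881
  outer loop
   vertex 1.0 3.9 4.6
   vertex 0.2 4.7 4.1
   vertex 0.2 1.6 4.4
  endloop
 endfacet
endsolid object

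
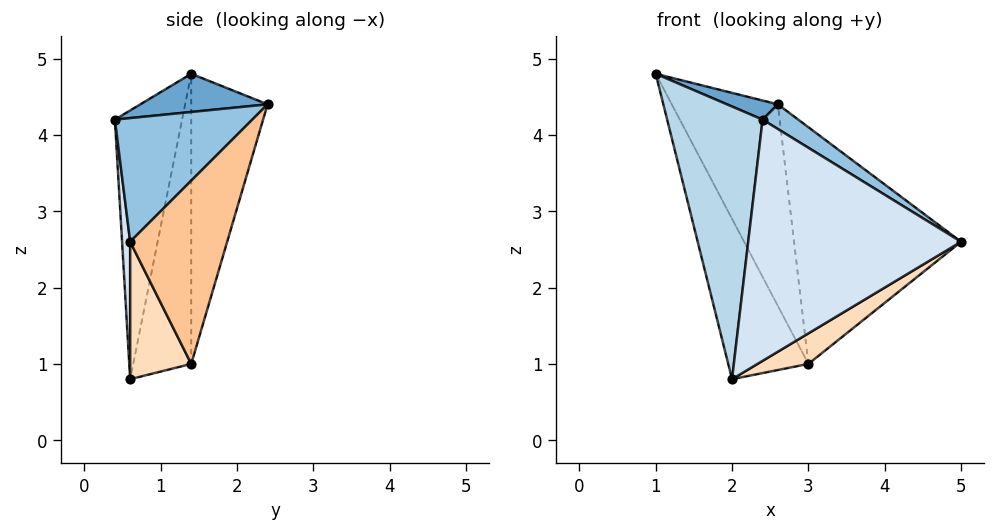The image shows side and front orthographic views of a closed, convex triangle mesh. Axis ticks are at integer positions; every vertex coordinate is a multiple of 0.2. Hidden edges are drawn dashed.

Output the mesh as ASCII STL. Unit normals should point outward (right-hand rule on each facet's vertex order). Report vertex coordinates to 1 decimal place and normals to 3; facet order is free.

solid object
 facet normal 0.314 -0.125 0.941
  outer loop
   vertex 2.4 0.4 4.2
   vertex 2.6 2.4 4.4
   vertex 1.0 1.4 4.8
  endloop
 endfacet
 facet normal 0.527 -0.137 0.839
  outer loop
   vertex 2.4 0.4 4.2
   vertex 5.0 0.6 2.6
   vertex 2.6 2.4 4.4
  endloop
 endfacet
 facet normal -0.576 -0.818 0.020
  outer loop
   vertex 2.4 0.4 4.2
   vertex 1.0 1.4 4.8
   vertex 2.0 0.6 0.8
  endloop
 endfacet
 facet normal 0.038 -0.997 -0.063
  outer loop
   vertex 2.4 0.4 4.2
   vertex 2.0 0.6 0.8
   vertex 5.0 0.6 2.6
  endloop
 endfacet
 facet normal -0.558 0.776 -0.294
  outer loop
   vertex 3.0 1.4 1.0
   vertex 1.0 1.4 4.8
   vertex 2.6 2.4 4.4
  endloop
 endfacet
 facet normal -0.560 0.774 -0.295
  outer loop
   vertex 3.0 1.4 1.0
   vertex 2.0 0.6 0.8
   vertex 1.0 1.4 4.8
  endloop
 endfacet
 facet normal 0.493 0.849 -0.192
  outer loop
   vertex 3.0 1.4 1.0
   vertex 2.6 2.4 4.4
   vertex 5.0 0.6 2.6
  endloop
 endfacet
 facet normal 0.473 -0.394 -0.788
  outer loop
   vertex 3.0 1.4 1.0
   vertex 5.0 0.6 2.6
   vertex 2.0 0.6 0.8
  endloop
 endfacet
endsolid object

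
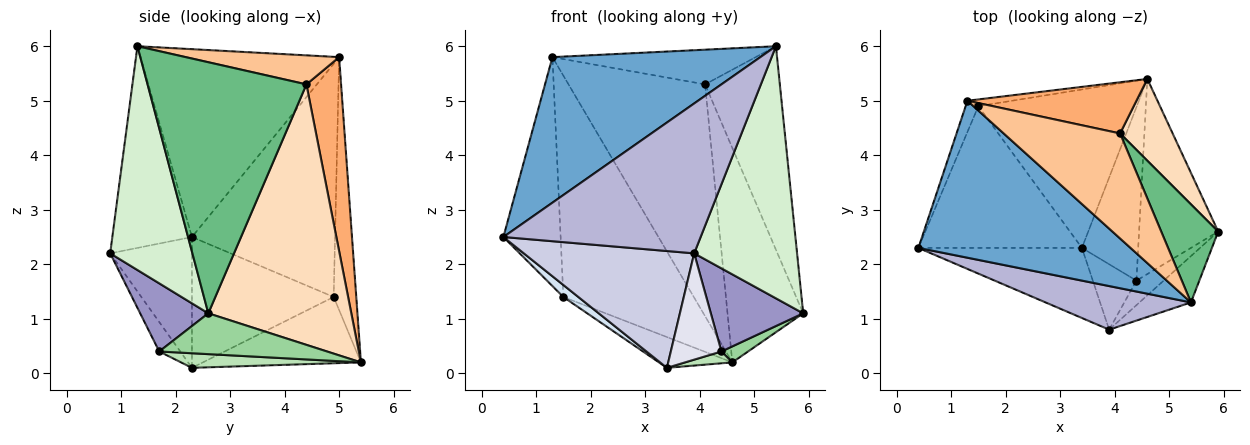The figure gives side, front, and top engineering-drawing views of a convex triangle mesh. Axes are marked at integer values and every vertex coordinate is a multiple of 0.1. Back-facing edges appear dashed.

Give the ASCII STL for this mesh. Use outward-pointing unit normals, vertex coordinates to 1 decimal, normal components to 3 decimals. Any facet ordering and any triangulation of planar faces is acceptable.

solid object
 facet normal -0.545 -0.570 0.615
  outer loop
   vertex 1.3 5.0 5.8
   vertex 0.4 2.3 2.5
   vertex 5.4 1.3 6.0
  endloop
 endfacet
 facet normal -0.927 0.371 -0.051
  outer loop
   vertex 1.5 4.9 1.4
   vertex 0.4 2.3 2.5
   vertex 1.3 5.0 5.8
  endloop
 endfacet
 facet normal -0.171 0.985 -0.030
  outer loop
   vertex 1.5 4.9 1.4
   vertex 1.3 5.0 5.8
   vertex 4.6 5.4 0.2
  endloop
 endfacet
 facet normal -0.623 -0.066 -0.779
  outer loop
   vertex 1.5 4.9 1.4
   vertex 3.4 2.3 0.1
   vertex 0.4 2.3 2.5
  endloop
 endfacet
 facet normal -0.380 0.176 -0.908
  outer loop
   vertex 1.5 4.9 1.4
   vertex 4.6 5.4 0.2
   vertex 3.4 2.3 0.1
  endloop
 endfacet
 facet normal 0.240 0.948 0.209
  outer loop
   vertex 4.1 4.4 5.3
   vertex 4.6 5.4 0.2
   vertex 1.3 5.0 5.8
  endloop
 endfacet
 facet normal 0.230 0.305 0.924
  outer loop
   vertex 4.1 4.4 5.3
   vertex 1.3 5.0 5.8
   vertex 5.4 1.3 6.0
  endloop
 endfacet
 facet normal 0.870 0.460 0.176
  outer loop
   vertex 4.1 4.4 5.3
   vertex 5.9 2.6 1.1
   vertex 4.6 5.4 0.2
  endloop
 endfacet
 facet normal 0.886 0.417 0.201
  outer loop
   vertex 4.1 4.4 5.3
   vertex 5.4 1.3 6.0
   vertex 5.9 2.6 1.1
  endloop
 endfacet
 facet normal 0.457 -0.073 -0.886
  outer loop
   vertex 4.4 1.7 0.4
   vertex 4.6 5.4 0.2
   vertex 5.9 2.6 1.1
  endloop
 endfacet
 facet normal 0.250 -0.066 -0.966
  outer loop
   vertex 4.4 1.7 0.4
   vertex 3.4 2.3 0.1
   vertex 4.6 5.4 0.2
  endloop
 endfacet
 facet normal 0.618 -0.773 -0.142
  outer loop
   vertex 3.9 0.8 2.2
   vertex 5.9 2.6 1.1
   vertex 5.4 1.3 6.0
  endloop
 endfacet
 facet normal 0.578 -0.783 -0.231
  outer loop
   vertex 3.9 0.8 2.2
   vertex 4.4 1.7 0.4
   vertex 5.9 2.6 1.1
  endloop
 endfacet
 facet normal -0.361 -0.895 0.260
  outer loop
   vertex 3.9 0.8 2.2
   vertex 5.4 1.3 6.0
   vertex 0.4 2.3 2.5
  endloop
 endfacet
 facet normal -0.381 -0.793 -0.476
  outer loop
   vertex 3.9 0.8 2.2
   vertex 0.4 2.3 2.5
   vertex 3.4 2.3 0.1
  endloop
 endfacet
 facet normal -0.334 -0.803 -0.494
  outer loop
   vertex 3.9 0.8 2.2
   vertex 3.4 2.3 0.1
   vertex 4.4 1.7 0.4
  endloop
 endfacet
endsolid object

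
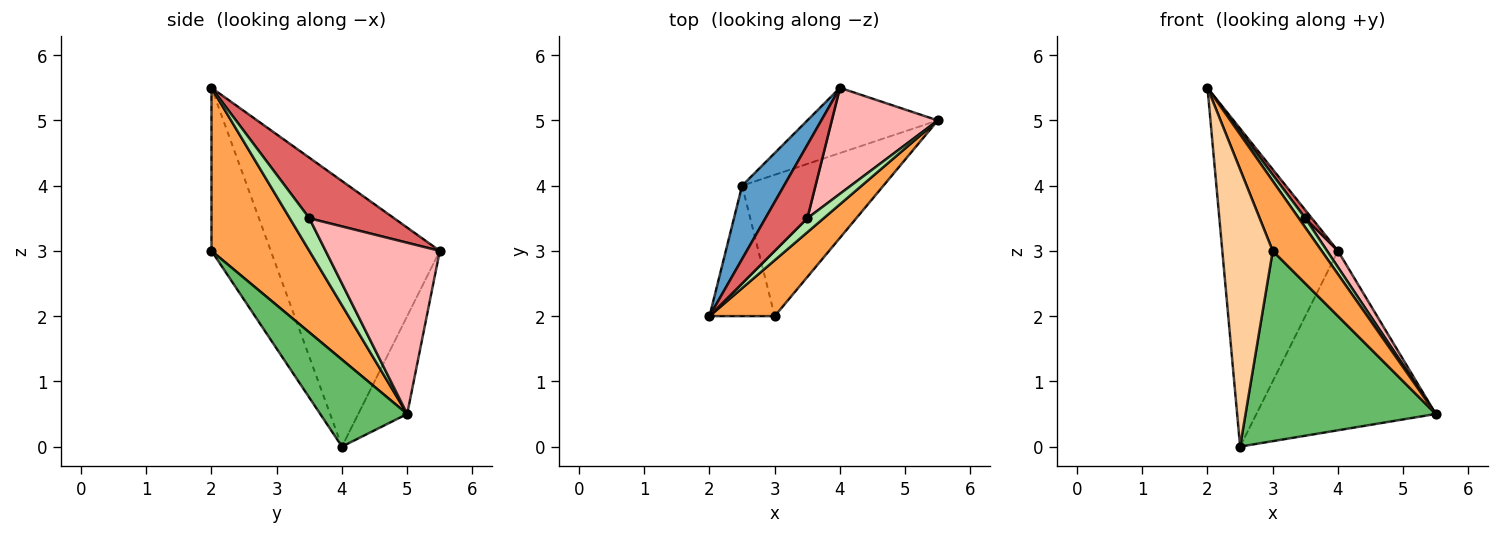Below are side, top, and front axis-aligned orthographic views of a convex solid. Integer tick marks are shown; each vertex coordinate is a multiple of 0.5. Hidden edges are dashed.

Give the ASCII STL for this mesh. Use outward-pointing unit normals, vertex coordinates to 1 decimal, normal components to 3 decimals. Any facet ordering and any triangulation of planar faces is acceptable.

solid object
 facet normal -0.818 0.560 0.129
  outer loop
   vertex 2.5 4.0 0.0
   vertex 2.0 2.0 5.5
   vertex 4.0 5.5 3.0
  endloop
 endfacet
 facet normal -0.248 0.910 -0.331
  outer loop
   vertex 2.5 4.0 0.0
   vertex 4.0 5.5 3.0
   vertex 5.5 5.0 0.5
  endloop
 endfacet
 facet normal 0.842 -0.421 0.337
  outer loop
   vertex 3.0 2.0 3.0
   vertex 5.5 5.0 0.5
   vertex 2.0 2.0 5.5
  endloop
 endfacet
 facet normal -0.729 -0.620 -0.292
  outer loop
   vertex 3.0 2.0 3.0
   vertex 2.0 2.0 5.5
   vertex 2.5 4.0 0.0
  endloop
 endfacet
 facet normal 0.345 -0.754 -0.560
  outer loop
   vertex 3.0 2.0 3.0
   vertex 2.5 4.0 0.0
   vertex 5.5 5.0 0.5
  endloop
 endfacet
 facet normal 0.857 -0.286 0.429
  outer loop
   vertex 3.5 3.5 3.5
   vertex 2.0 2.0 5.5
   vertex 5.5 5.0 0.5
  endloop
 endfacet
 facet normal 0.821 -0.063 0.568
  outer loop
   vertex 3.5 3.5 3.5
   vertex 4.0 5.5 3.0
   vertex 2.0 2.0 5.5
  endloop
 endfacet
 facet normal 0.847 -0.081 0.525
  outer loop
   vertex 3.5 3.5 3.5
   vertex 5.5 5.0 0.5
   vertex 4.0 5.5 3.0
  endloop
 endfacet
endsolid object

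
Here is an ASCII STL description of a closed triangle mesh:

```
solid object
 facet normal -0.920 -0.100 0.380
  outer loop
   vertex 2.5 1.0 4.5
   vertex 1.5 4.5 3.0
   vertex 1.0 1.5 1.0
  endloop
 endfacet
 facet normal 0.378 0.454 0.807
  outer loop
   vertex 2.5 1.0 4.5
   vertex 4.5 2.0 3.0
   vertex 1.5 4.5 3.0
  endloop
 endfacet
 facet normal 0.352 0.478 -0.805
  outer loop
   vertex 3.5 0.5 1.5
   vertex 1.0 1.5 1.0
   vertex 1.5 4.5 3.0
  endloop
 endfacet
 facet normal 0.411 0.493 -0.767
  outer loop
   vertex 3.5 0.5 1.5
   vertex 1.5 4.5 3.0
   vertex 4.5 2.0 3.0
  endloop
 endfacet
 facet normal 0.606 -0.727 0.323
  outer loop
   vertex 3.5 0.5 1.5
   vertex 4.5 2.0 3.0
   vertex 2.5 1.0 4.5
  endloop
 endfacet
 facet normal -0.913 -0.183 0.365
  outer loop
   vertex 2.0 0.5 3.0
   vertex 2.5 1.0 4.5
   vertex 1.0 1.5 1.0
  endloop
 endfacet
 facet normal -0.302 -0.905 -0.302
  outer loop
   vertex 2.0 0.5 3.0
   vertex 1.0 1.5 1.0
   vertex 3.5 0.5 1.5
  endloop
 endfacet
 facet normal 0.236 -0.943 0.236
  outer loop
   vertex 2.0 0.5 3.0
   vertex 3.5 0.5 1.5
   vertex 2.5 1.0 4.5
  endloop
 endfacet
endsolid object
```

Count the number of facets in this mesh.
8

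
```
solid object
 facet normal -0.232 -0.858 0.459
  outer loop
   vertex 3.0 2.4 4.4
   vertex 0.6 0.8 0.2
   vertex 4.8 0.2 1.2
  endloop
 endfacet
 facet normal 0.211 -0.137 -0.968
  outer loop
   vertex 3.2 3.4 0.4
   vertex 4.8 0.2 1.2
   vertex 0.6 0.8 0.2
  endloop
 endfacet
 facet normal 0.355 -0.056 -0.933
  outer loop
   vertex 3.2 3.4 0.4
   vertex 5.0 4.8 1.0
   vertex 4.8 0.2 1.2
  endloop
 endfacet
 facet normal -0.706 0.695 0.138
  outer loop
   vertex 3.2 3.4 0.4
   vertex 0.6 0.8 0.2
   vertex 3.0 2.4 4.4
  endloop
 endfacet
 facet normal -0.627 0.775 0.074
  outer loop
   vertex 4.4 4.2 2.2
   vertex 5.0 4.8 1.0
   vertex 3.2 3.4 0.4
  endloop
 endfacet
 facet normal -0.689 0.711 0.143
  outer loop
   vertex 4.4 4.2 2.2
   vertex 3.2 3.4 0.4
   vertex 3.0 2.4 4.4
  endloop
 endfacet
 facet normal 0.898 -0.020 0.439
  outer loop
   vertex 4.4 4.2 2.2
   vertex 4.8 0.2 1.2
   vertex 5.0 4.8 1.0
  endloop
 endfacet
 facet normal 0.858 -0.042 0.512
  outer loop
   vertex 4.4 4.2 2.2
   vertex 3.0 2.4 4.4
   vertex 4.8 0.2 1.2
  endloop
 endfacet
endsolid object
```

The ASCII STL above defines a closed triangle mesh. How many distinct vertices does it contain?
6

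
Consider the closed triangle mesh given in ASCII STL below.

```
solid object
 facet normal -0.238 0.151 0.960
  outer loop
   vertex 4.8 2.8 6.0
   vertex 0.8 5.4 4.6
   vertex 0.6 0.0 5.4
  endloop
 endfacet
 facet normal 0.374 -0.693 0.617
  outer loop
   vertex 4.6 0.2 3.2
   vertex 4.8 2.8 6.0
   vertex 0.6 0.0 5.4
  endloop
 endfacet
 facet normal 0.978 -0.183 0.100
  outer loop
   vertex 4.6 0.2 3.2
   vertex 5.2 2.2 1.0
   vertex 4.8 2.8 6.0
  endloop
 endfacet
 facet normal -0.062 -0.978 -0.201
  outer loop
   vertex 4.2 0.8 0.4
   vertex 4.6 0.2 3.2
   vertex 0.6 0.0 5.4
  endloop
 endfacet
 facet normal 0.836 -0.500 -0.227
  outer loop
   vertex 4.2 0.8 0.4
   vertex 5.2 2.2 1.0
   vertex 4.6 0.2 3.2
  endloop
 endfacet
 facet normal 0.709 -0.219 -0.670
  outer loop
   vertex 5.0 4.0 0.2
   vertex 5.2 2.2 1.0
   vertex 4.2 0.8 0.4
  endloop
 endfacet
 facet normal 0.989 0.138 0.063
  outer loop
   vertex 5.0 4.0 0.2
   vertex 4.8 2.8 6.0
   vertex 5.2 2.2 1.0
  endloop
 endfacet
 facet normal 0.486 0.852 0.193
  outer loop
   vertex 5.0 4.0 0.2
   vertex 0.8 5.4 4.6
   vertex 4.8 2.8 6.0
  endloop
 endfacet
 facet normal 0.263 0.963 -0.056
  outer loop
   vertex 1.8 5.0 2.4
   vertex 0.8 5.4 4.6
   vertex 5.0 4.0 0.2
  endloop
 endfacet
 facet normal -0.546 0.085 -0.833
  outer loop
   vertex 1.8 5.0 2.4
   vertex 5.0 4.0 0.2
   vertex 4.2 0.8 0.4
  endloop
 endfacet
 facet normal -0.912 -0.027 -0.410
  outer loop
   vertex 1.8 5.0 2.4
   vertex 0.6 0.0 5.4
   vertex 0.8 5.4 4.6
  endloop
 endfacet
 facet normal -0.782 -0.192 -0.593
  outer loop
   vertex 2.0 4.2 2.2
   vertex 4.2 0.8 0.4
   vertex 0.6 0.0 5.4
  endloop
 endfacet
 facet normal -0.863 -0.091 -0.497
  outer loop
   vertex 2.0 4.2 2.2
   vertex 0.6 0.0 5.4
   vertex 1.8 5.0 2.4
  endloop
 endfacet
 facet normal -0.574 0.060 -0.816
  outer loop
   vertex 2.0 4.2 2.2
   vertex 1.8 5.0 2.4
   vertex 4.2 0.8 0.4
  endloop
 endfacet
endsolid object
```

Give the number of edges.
21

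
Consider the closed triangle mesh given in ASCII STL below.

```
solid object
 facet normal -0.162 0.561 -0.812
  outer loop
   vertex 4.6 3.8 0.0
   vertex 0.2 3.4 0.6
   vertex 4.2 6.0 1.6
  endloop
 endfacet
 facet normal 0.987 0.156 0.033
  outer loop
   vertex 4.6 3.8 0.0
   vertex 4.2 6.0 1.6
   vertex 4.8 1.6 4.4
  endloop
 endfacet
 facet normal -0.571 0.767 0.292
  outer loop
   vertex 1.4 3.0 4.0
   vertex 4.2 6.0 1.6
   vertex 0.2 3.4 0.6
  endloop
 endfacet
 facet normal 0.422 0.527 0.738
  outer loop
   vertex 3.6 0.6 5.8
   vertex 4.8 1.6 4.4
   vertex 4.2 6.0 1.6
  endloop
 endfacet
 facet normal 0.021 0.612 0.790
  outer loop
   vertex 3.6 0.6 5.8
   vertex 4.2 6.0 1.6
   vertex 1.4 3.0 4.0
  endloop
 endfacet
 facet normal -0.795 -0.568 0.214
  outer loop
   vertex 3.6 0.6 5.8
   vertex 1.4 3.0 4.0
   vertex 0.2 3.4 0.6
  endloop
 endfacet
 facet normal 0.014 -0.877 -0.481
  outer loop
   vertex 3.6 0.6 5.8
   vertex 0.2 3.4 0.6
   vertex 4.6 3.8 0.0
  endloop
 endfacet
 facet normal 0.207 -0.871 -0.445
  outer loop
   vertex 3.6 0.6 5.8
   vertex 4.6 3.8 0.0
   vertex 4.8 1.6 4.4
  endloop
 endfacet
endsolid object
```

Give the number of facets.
8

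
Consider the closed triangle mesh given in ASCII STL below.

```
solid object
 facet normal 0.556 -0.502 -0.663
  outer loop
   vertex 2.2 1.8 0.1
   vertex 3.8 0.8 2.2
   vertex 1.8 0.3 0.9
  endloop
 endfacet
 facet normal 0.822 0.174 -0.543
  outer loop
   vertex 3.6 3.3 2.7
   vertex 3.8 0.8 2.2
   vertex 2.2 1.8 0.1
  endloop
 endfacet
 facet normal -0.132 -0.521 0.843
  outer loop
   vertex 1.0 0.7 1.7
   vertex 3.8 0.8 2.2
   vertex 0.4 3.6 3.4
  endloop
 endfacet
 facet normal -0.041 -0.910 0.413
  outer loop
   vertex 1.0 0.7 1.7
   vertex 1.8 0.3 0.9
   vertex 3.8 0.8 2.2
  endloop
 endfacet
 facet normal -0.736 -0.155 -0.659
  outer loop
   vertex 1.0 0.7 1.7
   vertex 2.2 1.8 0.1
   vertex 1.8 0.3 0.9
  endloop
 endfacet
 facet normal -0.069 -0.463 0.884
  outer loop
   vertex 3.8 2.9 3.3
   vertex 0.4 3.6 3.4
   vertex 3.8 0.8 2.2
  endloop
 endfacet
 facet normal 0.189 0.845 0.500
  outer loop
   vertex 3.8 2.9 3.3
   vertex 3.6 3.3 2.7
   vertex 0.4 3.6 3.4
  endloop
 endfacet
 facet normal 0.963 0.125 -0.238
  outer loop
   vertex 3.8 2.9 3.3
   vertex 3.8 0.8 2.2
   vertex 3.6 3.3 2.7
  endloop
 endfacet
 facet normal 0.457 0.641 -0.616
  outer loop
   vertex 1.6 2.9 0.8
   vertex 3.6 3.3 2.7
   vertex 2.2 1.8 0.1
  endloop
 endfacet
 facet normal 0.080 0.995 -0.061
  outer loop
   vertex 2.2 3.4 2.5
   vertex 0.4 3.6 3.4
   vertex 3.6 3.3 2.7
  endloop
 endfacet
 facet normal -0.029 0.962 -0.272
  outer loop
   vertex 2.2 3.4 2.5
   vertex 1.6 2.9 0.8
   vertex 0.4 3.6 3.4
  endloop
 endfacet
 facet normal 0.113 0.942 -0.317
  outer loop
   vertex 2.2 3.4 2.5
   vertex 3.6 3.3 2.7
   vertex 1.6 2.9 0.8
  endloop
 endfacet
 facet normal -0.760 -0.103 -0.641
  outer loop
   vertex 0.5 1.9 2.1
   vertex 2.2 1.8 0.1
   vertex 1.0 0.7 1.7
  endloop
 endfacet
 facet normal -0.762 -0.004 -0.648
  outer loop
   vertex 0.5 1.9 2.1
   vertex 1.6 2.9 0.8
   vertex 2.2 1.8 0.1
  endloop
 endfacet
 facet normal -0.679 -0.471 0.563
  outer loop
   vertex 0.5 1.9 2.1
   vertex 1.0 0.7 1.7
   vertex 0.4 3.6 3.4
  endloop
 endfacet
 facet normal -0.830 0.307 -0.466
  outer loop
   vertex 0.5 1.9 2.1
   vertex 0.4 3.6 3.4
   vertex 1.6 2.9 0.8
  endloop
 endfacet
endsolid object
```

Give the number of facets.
16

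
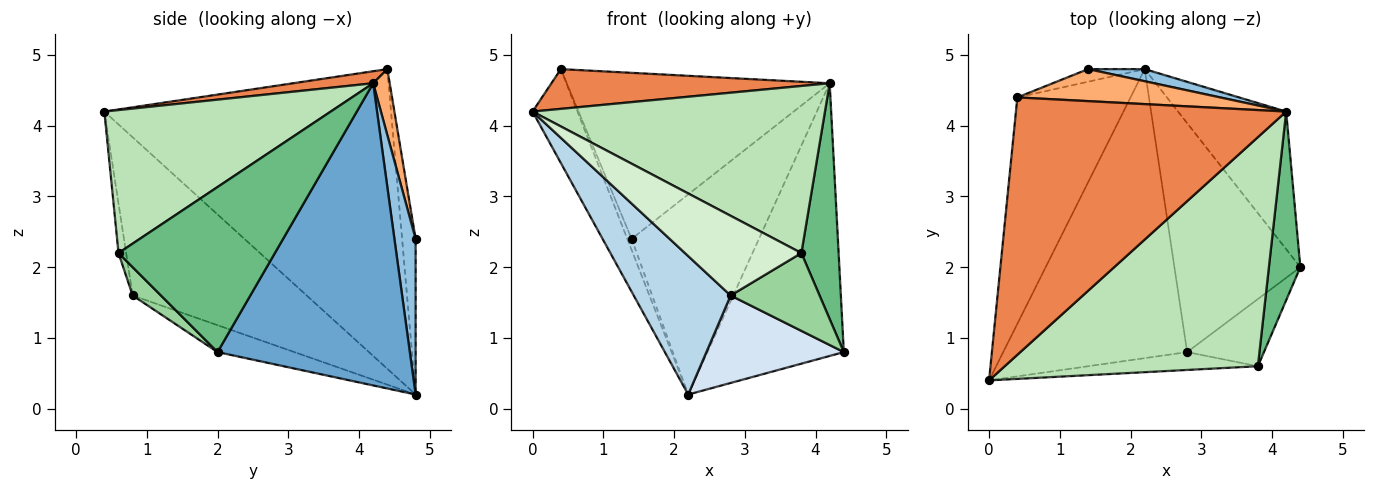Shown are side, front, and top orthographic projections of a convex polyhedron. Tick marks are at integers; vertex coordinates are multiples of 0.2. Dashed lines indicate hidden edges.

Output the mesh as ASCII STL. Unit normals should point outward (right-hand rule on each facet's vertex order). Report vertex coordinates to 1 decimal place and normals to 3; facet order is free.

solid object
 facet normal 0.783 0.555 -0.280
  outer loop
   vertex 4.2 4.2 4.6
   vertex 4.4 2.0 0.8
   vertex 2.2 4.8 0.2
  endloop
 endfacet
 facet normal 0.164 0.985 0.060
  outer loop
   vertex 4.2 4.2 4.6
   vertex 2.2 4.8 0.2
   vertex 1.4 4.8 2.4
  endloop
 endfacet
 facet normal -0.613 -0.341 -0.713
  outer loop
   vertex 2.8 0.8 1.6
   vertex 0.0 0.4 4.2
   vertex 2.2 4.8 0.2
  endloop
 endfacet
 facet normal -0.196 -0.350 -0.916
  outer loop
   vertex 2.8 0.8 1.6
   vertex 2.2 4.8 0.2
   vertex 4.4 2.0 0.8
  endloop
 endfacet
 facet normal 0.044 -0.152 0.987
  outer loop
   vertex 0.4 4.4 4.8
   vertex 0.0 0.4 4.2
   vertex 4.2 4.2 4.6
  endloop
 endfacet
 facet normal 0.062 0.980 0.189
  outer loop
   vertex 0.4 4.4 4.8
   vertex 4.2 4.2 4.6
   vertex 1.4 4.8 2.4
  endloop
 endfacet
 facet normal -0.926 0.145 -0.350
  outer loop
   vertex 0.4 4.4 4.8
   vertex 2.2 4.8 0.2
   vertex 0.0 0.4 4.2
  endloop
 endfacet
 facet normal -0.900 0.286 -0.327
  outer loop
   vertex 0.4 4.4 4.8
   vertex 1.4 4.8 2.4
   vertex 2.2 4.8 0.2
  endloop
 endfacet
 facet normal 0.957 -0.228 0.182
  outer loop
   vertex 3.8 0.6 2.2
   vertex 4.4 2.0 0.8
   vertex 4.2 4.2 4.6
  endloop
 endfacet
 facet normal 0.234 -0.736 -0.635
  outer loop
   vertex 3.8 0.6 2.2
   vertex 2.8 0.8 1.6
   vertex 4.4 2.0 0.8
  endloop
 endfacet
 facet normal 0.415 -0.536 0.735
  outer loop
   vertex 3.8 0.6 2.2
   vertex 4.2 4.2 4.6
   vertex 0.0 0.4 4.2
  endloop
 endfacet
 facet normal -0.064 -0.974 -0.218
  outer loop
   vertex 3.8 0.6 2.2
   vertex 0.0 0.4 4.2
   vertex 2.8 0.8 1.6
  endloop
 endfacet
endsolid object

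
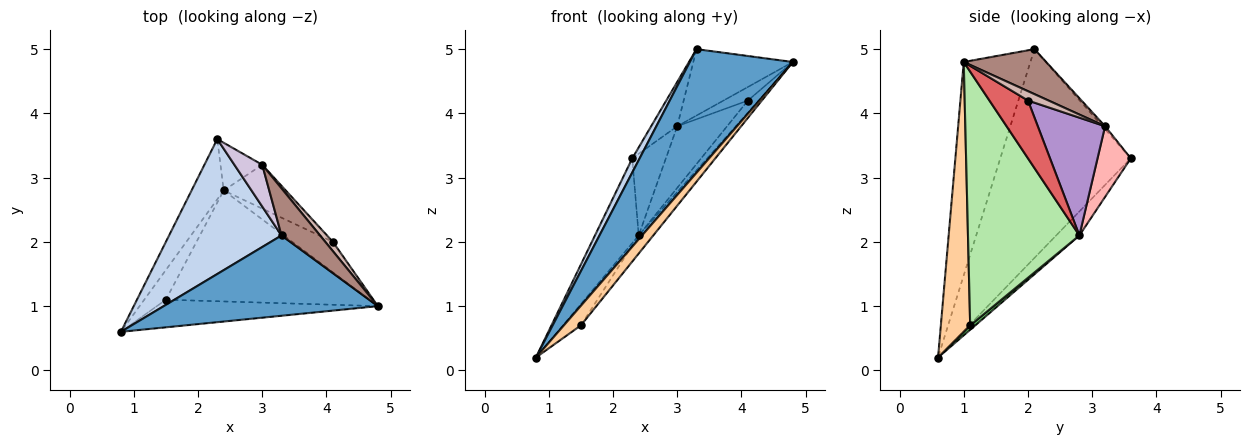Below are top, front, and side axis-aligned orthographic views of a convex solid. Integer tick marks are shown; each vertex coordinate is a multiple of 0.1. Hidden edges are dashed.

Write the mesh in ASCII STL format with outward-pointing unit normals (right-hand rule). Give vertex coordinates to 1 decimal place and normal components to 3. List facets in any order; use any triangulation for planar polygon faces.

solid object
 facet normal -0.477 -0.737 0.479
  outer loop
   vertex 3.3 2.1 5.0
   vertex 0.8 0.6 0.2
   vertex 4.8 1.0 4.8
  endloop
 endfacet
 facet normal -0.879 -0.050 0.474
  outer loop
   vertex 3.3 2.1 5.0
   vertex 2.3 3.6 3.3
   vertex 0.8 0.6 0.2
  endloop
 endfacet
 facet normal -0.397 0.748 -0.532
  outer loop
   vertex 2.4 2.8 2.1
   vertex 0.8 0.6 0.2
   vertex 2.3 3.6 3.3
  endloop
 endfacet
 facet normal 0.706 -0.410 -0.578
  outer loop
   vertex 1.5 1.1 0.7
   vertex 4.8 1.0 4.8
   vertex 0.8 0.6 0.2
  endloop
 endfacet
 facet normal 0.163 0.575 -0.802
  outer loop
   vertex 1.5 1.1 0.7
   vertex 0.8 0.6 0.2
   vertex 2.4 2.8 2.1
  endloop
 endfacet
 facet normal 0.776 0.102 -0.622
  outer loop
   vertex 1.5 1.1 0.7
   vertex 2.4 2.8 2.1
   vertex 4.8 1.0 4.8
  endloop
 endfacet
 facet normal 0.797 0.222 -0.561
  outer loop
   vertex 4.1 2.0 4.2
   vertex 4.8 1.0 4.8
   vertex 2.4 2.8 2.1
  endloop
 endfacet
 facet normal 0.649 0.657 -0.384
  outer loop
   vertex 3.0 3.2 3.8
   vertex 2.4 2.8 2.1
   vertex 2.3 3.6 3.3
  endloop
 endfacet
 facet normal 0.740 0.548 -0.390
  outer loop
   vertex 3.0 3.2 3.8
   vertex 4.1 2.0 4.2
   vertex 2.4 2.8 2.1
  endloop
 endfacet
 facet normal -0.074 0.726 0.684
  outer loop
   vertex 3.0 3.2 3.8
   vertex 2.3 3.6 3.3
   vertex 3.3 2.1 5.0
  endloop
 endfacet
 facet normal 0.560 0.676 0.480
  outer loop
   vertex 3.0 3.2 3.8
   vertex 3.3 2.1 5.0
   vertex 4.8 1.0 4.8
  endloop
 endfacet
 facet normal 0.571 0.678 0.464
  outer loop
   vertex 3.0 3.2 3.8
   vertex 4.8 1.0 4.8
   vertex 4.1 2.0 4.2
  endloop
 endfacet
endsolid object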